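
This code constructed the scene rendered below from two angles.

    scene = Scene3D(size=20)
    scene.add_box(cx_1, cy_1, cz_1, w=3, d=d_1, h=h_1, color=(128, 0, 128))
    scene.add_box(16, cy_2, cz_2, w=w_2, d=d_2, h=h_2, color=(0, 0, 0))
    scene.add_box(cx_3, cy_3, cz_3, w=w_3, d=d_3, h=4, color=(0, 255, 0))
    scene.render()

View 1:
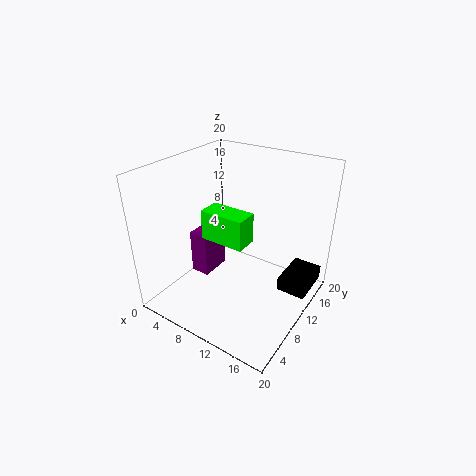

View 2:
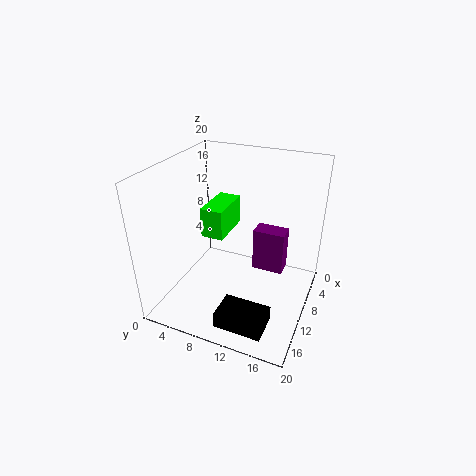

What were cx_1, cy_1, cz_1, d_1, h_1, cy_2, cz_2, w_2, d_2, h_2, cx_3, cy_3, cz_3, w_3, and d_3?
cx_1 = 1
cy_1 = 10
cz_1 = 1
d_1 = 5
h_1 = 7
cy_2 = 11
cz_2 = 3
w_2 = 4
d_2 = 6
h_2 = 2
cx_3 = 7
cy_3 = 6
cz_3 = 11
w_3 = 6
d_3 = 3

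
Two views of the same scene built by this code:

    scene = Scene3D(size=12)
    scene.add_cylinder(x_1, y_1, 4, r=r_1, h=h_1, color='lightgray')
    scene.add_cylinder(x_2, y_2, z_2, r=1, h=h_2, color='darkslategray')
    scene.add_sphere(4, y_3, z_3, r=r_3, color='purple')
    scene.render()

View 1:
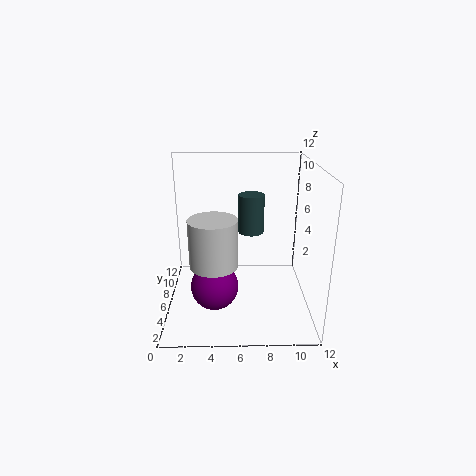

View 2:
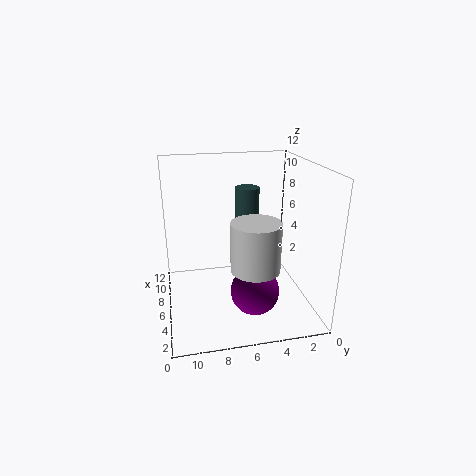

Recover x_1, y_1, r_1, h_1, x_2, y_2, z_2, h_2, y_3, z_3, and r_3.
x_1 = 4; y_1 = 5; r_1 = 2; h_1 = 4; x_2 = 7; y_2 = 5; z_2 = 7; h_2 = 3; y_3 = 5; z_3 = 2; r_3 = 2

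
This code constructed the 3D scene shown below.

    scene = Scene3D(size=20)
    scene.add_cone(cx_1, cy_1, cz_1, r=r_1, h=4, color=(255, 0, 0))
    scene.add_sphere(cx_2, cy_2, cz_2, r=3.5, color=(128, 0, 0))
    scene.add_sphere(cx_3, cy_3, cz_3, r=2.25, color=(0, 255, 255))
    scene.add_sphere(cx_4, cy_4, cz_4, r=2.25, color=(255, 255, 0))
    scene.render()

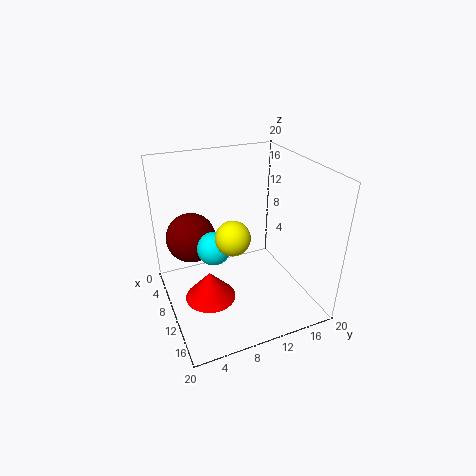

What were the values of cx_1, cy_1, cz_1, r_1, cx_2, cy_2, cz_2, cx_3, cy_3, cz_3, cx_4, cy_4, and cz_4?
cx_1 = 11.25, cy_1 = 5.25, cz_1 = 2.25, r_1 = 3.5, cx_2 = 6.5, cy_2 = 4.25, cz_2 = 9.5, cx_3 = 10.5, cy_3 = 6.25, cz_3 = 9.5, cx_4 = 13, cy_4 = 8, cz_4 = 12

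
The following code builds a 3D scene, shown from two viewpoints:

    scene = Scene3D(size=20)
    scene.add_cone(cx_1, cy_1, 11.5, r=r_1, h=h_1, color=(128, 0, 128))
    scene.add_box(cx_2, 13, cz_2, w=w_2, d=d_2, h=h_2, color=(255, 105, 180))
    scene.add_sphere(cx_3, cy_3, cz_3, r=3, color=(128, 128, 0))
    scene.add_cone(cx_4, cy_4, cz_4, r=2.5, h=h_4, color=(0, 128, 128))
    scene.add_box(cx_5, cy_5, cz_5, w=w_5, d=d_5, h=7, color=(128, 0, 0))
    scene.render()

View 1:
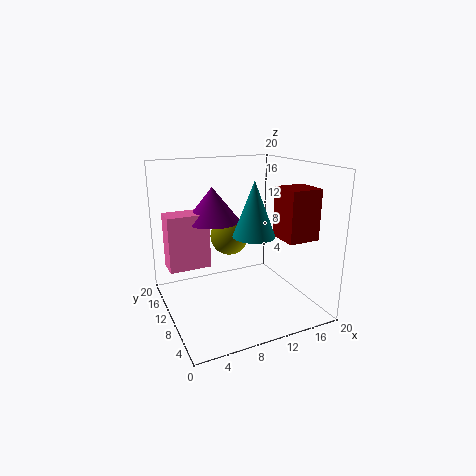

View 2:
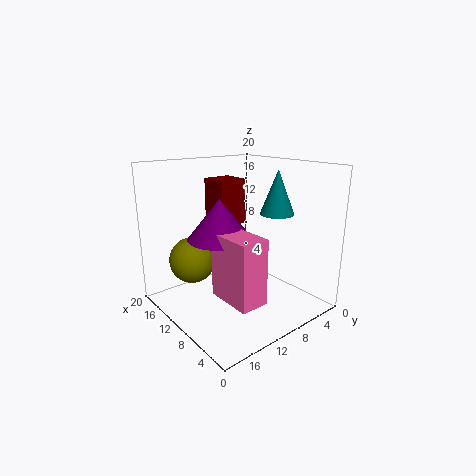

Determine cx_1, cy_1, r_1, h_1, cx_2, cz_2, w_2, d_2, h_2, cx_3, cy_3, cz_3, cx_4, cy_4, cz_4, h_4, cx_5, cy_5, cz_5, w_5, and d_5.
cx_1 = 8; cy_1 = 14.5; r_1 = 4; h_1 = 5; cx_2 = 1; cz_2 = 5; w_2 = 6; d_2 = 3.5; h_2 = 8; cx_3 = 11.5; cy_3 = 16.5; cz_3 = 8; cx_4 = 9; cy_4 = 3.5; cz_4 = 12.5; h_4 = 6.5; cx_5 = 15; cy_5 = 4.5; cz_5 = 10; w_5 = 4.5; d_5 = 4.5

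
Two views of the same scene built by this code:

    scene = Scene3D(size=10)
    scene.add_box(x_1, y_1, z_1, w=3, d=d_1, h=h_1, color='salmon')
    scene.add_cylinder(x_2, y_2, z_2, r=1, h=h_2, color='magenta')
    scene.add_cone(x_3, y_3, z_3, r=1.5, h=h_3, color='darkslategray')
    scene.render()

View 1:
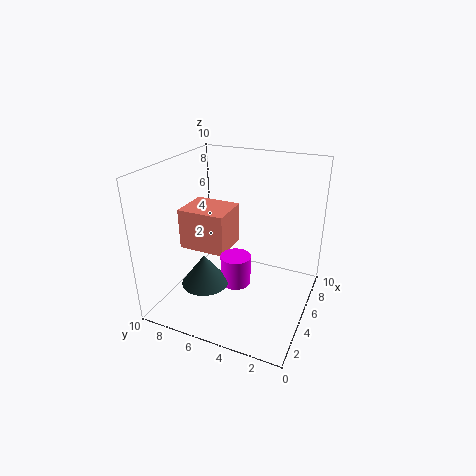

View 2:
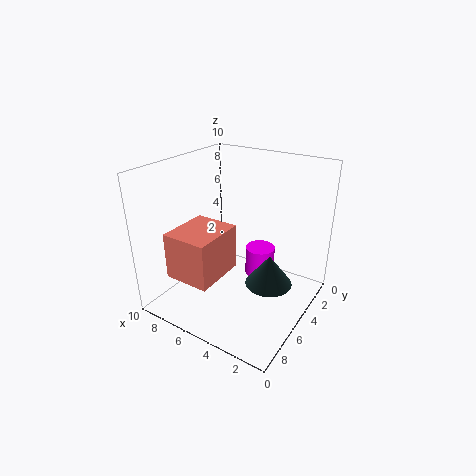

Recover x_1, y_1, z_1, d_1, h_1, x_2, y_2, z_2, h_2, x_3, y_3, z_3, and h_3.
x_1 = 4.5
y_1 = 6
z_1 = 3.5
d_1 = 3.5
h_1 = 3
x_2 = 3.5
y_2 = 4.5
z_2 = 2.5
h_2 = 2
x_3 = 2
y_3 = 6
z_3 = 3
h_3 = 2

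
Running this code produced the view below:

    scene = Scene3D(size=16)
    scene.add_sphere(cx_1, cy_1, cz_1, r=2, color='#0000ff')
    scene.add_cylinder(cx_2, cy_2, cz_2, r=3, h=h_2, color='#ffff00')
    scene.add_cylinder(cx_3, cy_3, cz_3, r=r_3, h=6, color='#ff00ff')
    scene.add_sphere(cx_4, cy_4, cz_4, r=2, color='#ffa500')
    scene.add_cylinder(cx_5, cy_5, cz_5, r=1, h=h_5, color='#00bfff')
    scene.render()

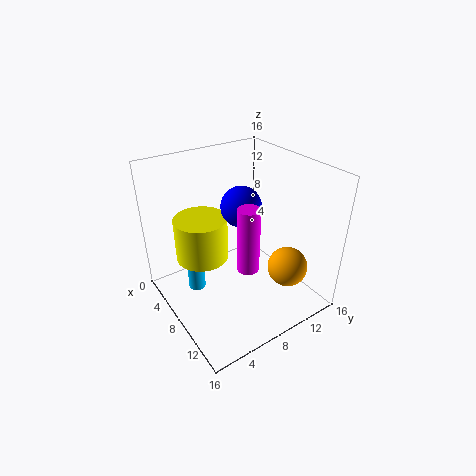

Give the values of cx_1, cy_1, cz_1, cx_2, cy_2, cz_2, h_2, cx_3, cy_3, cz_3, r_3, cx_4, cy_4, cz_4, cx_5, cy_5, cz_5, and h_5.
cx_1 = 10
cy_1 = 7
cz_1 = 13
cx_2 = 5
cy_2 = 5
cz_2 = 5
h_2 = 5
cx_3 = 14
cy_3 = 5
cz_3 = 9
r_3 = 1
cx_4 = 14
cy_4 = 10
cz_4 = 7
cx_5 = 5
cy_5 = 4
cz_5 = 1
h_5 = 6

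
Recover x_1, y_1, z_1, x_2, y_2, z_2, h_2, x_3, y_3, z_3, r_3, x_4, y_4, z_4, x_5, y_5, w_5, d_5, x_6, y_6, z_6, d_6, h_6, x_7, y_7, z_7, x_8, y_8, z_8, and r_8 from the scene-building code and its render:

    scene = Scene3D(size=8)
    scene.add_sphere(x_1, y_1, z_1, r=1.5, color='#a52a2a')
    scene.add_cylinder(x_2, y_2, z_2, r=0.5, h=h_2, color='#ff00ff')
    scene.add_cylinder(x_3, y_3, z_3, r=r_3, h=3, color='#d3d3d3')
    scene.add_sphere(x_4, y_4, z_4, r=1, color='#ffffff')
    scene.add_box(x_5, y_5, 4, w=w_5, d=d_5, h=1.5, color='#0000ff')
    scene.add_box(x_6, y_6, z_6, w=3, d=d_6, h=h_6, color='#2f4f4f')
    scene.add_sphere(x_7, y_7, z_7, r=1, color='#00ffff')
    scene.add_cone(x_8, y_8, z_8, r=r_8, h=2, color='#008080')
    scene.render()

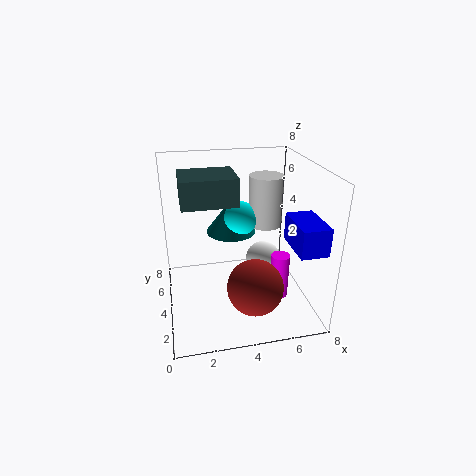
x_1 = 4.5; y_1 = 2; z_1 = 2; x_2 = 6; y_2 = 2.5; z_2 = 1; h_2 = 2.5; x_3 = 6; y_3 = 5.5; z_3 = 4; r_3 = 1; x_4 = 5.5; y_4 = 4; z_4 = 2.5; x_5 = 6.5; y_5 = 1; w_5 = 1.5; d_5 = 2.5; x_6 = 1; y_6 = 3.5; z_6 = 6; d_6 = 2.5; h_6 = 1.5; x_7 = 4.5; y_7 = 5.5; z_7 = 4.5; x_8 = 4; y_8 = 6; z_8 = 3.5; r_8 = 1.5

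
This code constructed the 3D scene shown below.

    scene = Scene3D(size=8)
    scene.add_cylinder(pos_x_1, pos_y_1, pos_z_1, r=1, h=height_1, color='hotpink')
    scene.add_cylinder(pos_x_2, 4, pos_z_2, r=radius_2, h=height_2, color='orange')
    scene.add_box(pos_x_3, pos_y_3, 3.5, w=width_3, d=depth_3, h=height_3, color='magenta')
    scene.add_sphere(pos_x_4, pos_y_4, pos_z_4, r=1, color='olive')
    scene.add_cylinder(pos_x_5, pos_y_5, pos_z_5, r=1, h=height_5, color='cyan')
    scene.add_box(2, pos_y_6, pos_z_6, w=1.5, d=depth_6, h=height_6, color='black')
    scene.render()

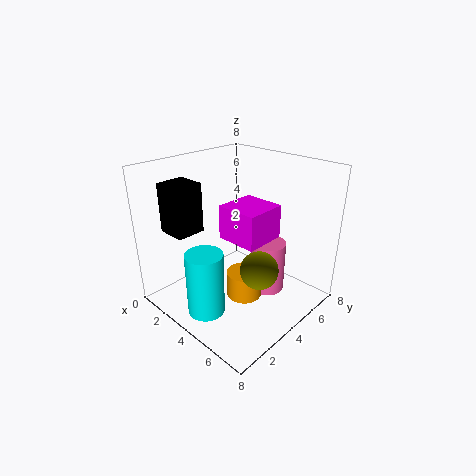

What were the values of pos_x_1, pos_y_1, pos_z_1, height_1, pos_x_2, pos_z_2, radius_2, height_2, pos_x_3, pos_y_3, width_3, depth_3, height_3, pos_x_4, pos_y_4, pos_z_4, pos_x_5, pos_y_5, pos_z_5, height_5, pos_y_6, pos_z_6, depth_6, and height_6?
pos_x_1 = 5; pos_y_1 = 5.5; pos_z_1 = 0.5; height_1 = 3; pos_x_2 = 4.5; pos_z_2 = 0.5; radius_2 = 1; height_2 = 1.5; pos_x_3 = 2.5; pos_y_3 = 4; width_3 = 2.5; depth_3 = 2.5; height_3 = 2; pos_x_4 = 6; pos_y_4 = 3.5; pos_z_4 = 3; pos_x_5 = 4; pos_y_5 = 1.5; pos_z_5 = 0.5; height_5 = 3.5; pos_y_6 = 0.5; pos_z_6 = 5; depth_6 = 1.5; height_6 = 2.5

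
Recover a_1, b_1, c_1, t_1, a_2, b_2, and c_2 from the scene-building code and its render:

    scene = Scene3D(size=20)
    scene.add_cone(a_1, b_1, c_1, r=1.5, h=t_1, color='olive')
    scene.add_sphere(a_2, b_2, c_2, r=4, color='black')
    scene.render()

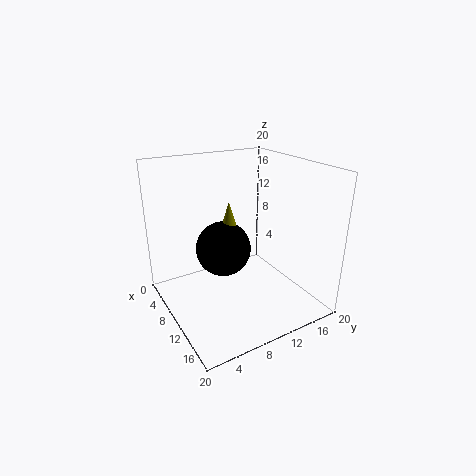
a_1 = 7.5
b_1 = 10
c_1 = 9.5
t_1 = 5
a_2 = 7.5
b_2 = 9
c_2 = 7.5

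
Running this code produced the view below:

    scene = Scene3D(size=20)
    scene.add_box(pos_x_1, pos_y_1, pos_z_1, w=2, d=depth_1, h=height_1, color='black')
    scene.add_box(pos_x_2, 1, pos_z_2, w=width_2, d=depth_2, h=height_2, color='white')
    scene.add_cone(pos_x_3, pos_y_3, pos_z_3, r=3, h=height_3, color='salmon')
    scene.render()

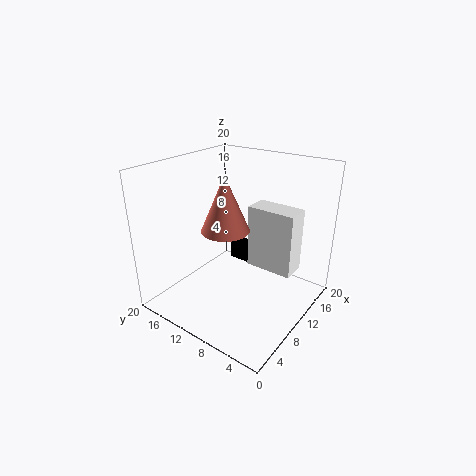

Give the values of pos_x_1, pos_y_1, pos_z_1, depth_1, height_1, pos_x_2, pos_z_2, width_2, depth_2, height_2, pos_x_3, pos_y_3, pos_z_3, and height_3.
pos_x_1 = 15
pos_y_1 = 10
pos_z_1 = 3
depth_1 = 5
height_1 = 3
pos_x_2 = 8
pos_z_2 = 8
width_2 = 3
depth_2 = 6
height_2 = 8
pos_x_3 = 6
pos_y_3 = 9
pos_z_3 = 13
height_3 = 7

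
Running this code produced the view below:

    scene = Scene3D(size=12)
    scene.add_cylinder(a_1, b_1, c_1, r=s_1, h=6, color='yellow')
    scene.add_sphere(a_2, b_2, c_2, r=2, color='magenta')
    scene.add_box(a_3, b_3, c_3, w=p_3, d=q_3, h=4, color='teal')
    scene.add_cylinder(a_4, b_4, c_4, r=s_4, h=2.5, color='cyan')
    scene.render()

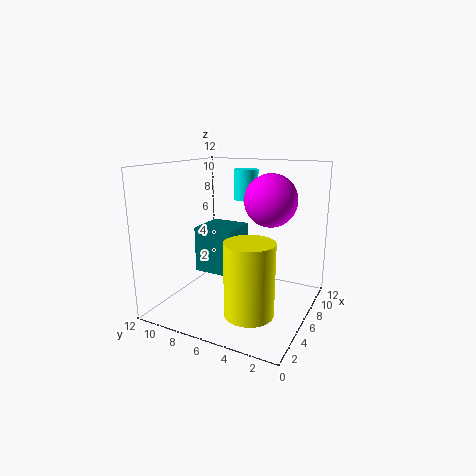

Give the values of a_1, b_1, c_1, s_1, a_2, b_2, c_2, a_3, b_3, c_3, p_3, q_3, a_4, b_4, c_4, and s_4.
a_1 = 4
b_1 = 4
c_1 = 0.5
s_1 = 2
a_2 = 5.5
b_2 = 3
c_2 = 9.5
a_3 = 5.5
b_3 = 6.5
c_3 = 2.5
p_3 = 3.5
q_3 = 3.5
a_4 = 7.5
b_4 = 6
c_4 = 9
s_4 = 1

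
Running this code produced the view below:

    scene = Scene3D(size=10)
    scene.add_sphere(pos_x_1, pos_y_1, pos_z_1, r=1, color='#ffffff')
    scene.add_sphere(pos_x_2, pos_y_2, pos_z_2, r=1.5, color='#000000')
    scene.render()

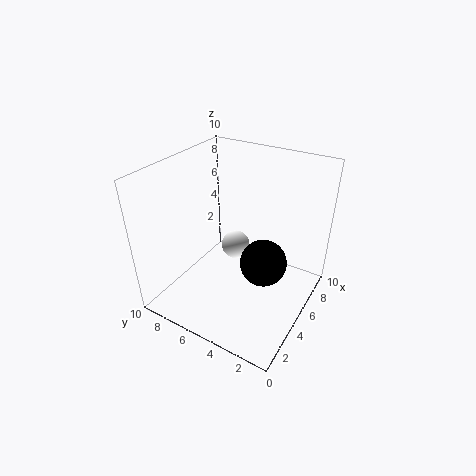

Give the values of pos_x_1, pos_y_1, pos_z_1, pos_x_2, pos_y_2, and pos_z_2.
pos_x_1 = 5.5
pos_y_1 = 5.5
pos_z_1 = 4
pos_x_2 = 4
pos_y_2 = 2.5
pos_z_2 = 4.5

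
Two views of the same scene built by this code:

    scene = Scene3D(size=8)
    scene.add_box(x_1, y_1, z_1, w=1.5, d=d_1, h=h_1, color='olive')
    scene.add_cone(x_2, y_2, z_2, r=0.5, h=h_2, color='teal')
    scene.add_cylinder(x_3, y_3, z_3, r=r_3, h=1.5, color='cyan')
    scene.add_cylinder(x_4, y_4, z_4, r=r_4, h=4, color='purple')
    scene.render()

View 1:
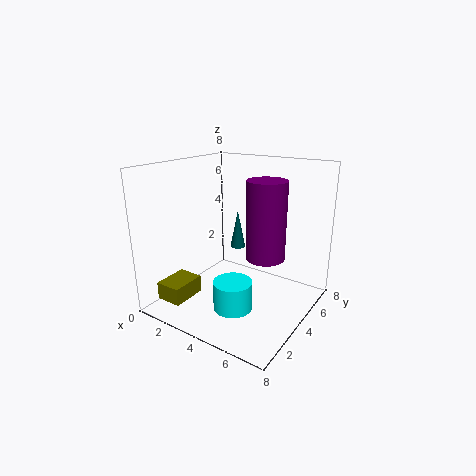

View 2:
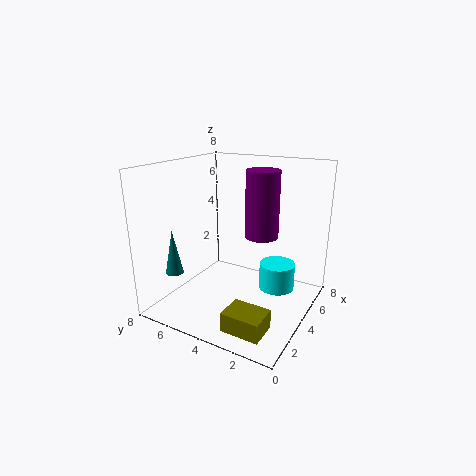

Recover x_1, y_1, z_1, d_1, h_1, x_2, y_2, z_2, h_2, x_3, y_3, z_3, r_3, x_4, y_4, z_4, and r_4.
x_1 = 0.5
y_1 = 1
z_1 = 0.5
d_1 = 2
h_1 = 1
x_2 = 2
y_2 = 7
z_2 = 2
h_2 = 2.5
x_3 = 5
y_3 = 2
z_3 = 1
r_3 = 1
x_4 = 6
y_4 = 3.5
z_4 = 3.5
r_4 = 1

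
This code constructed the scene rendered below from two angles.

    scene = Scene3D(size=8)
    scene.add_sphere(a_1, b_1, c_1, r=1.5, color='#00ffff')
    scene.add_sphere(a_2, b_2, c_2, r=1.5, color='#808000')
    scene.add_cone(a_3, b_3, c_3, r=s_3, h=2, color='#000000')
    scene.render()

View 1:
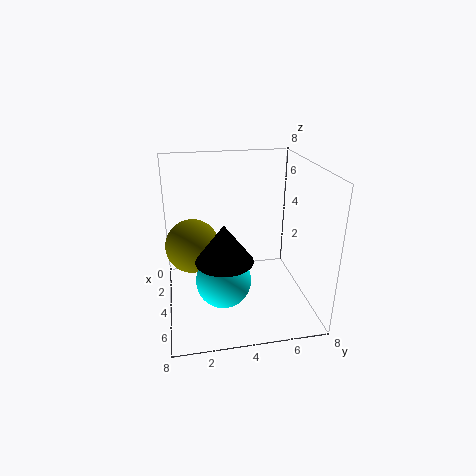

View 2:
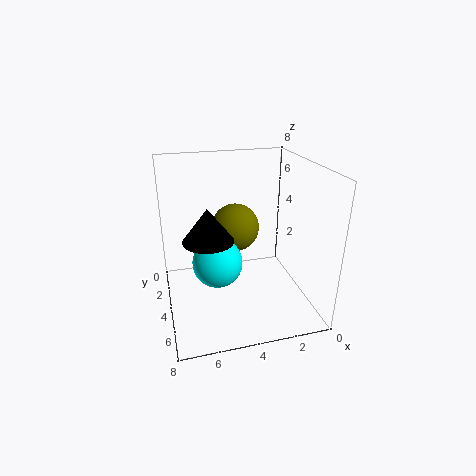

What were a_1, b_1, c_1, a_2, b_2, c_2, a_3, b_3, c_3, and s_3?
a_1 = 5, b_1 = 3, c_1 = 2, a_2 = 3.5, b_2 = 1.5, c_2 = 3.5, a_3 = 5.5, b_3 = 3, c_3 = 3.5, s_3 = 1.5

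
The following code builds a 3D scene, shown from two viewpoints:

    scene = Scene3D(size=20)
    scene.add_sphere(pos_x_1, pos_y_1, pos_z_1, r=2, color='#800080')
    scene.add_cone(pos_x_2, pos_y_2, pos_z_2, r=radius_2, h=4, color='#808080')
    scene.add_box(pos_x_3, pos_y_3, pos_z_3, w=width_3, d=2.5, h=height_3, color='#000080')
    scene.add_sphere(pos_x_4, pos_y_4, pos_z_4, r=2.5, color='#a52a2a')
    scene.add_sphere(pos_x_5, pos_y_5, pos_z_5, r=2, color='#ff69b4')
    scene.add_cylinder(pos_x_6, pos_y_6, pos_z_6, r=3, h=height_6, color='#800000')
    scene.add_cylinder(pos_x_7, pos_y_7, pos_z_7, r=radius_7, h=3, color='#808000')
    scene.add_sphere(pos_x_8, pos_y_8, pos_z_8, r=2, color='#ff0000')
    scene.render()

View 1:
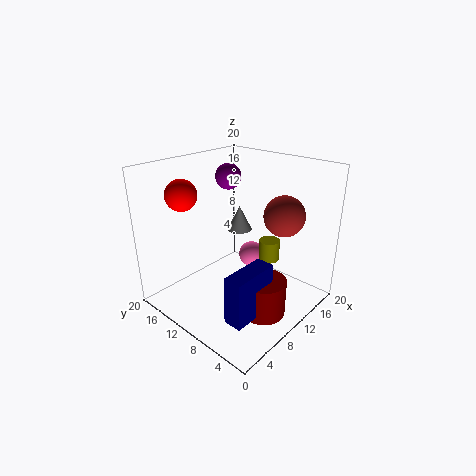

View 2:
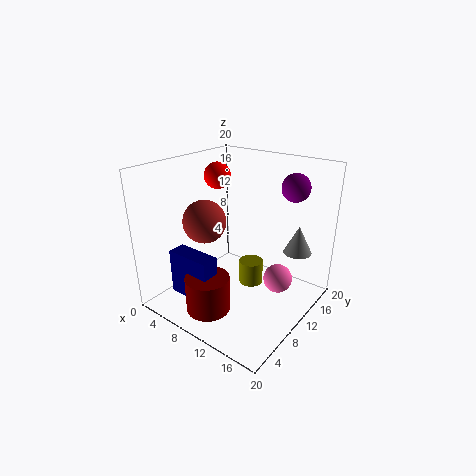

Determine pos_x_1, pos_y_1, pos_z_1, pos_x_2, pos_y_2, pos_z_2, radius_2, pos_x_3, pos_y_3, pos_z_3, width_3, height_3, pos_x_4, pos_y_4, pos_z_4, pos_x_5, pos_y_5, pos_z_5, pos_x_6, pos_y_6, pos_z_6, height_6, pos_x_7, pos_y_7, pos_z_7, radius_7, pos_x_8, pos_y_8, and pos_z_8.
pos_x_1 = 15, pos_y_1 = 16.5, pos_z_1 = 16.5, pos_x_2 = 16.5, pos_y_2 = 15.5, pos_z_2 = 7.5, radius_2 = 2, pos_x_3 = 3, pos_y_3 = 3.5, pos_z_3 = 2, width_3 = 6.5, height_3 = 6.5, pos_x_4 = 10.5, pos_y_4 = 3, pos_z_4 = 15, pos_x_5 = 15.5, pos_y_5 = 12, pos_z_5 = 4.5, pos_x_6 = 9, pos_y_6 = 4.5, pos_z_6 = 1, height_6 = 5, pos_x_7 = 14, pos_y_7 = 7.5, pos_z_7 = 6, radius_7 = 1.5, pos_x_8 = 3.5, pos_y_8 = 13.5, pos_z_8 = 17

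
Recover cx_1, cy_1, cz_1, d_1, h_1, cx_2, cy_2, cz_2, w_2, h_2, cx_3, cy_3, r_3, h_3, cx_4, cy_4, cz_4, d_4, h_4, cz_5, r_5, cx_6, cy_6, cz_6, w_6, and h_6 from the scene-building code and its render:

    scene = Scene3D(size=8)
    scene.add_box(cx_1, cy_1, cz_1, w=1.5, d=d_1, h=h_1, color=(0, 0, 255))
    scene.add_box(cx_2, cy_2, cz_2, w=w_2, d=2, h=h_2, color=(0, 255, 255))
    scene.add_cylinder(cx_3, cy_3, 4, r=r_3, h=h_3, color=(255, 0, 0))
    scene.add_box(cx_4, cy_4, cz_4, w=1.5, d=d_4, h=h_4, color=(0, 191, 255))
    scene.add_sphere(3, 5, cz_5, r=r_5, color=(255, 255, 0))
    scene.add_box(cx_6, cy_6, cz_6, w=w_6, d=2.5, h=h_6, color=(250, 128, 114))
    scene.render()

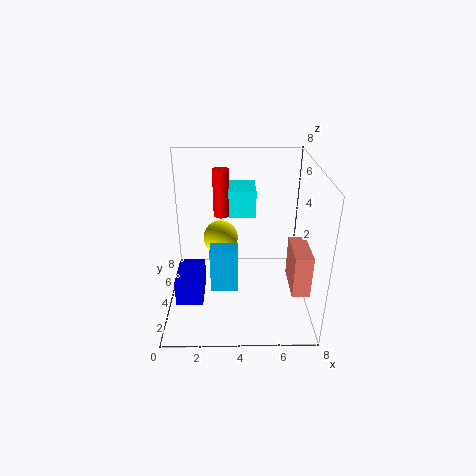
cx_1 = 0.5, cy_1 = 2.5, cz_1 = 0.5, d_1 = 2.5, h_1 = 1.5, cx_2 = 3.5, cy_2 = 4.5, cz_2 = 5, w_2 = 1.5, h_2 = 1.5, cx_3 = 3, cy_3 = 7, r_3 = 0.5, h_3 = 3, cx_4 = 2.5, cy_4 = 2.5, cz_4 = 1.5, d_4 = 1, h_4 = 2.5, cz_5 = 3.5, r_5 = 1, cx_6 = 7, cy_6 = 2.5, cz_6 = 1, w_6 = 1, h_6 = 2.5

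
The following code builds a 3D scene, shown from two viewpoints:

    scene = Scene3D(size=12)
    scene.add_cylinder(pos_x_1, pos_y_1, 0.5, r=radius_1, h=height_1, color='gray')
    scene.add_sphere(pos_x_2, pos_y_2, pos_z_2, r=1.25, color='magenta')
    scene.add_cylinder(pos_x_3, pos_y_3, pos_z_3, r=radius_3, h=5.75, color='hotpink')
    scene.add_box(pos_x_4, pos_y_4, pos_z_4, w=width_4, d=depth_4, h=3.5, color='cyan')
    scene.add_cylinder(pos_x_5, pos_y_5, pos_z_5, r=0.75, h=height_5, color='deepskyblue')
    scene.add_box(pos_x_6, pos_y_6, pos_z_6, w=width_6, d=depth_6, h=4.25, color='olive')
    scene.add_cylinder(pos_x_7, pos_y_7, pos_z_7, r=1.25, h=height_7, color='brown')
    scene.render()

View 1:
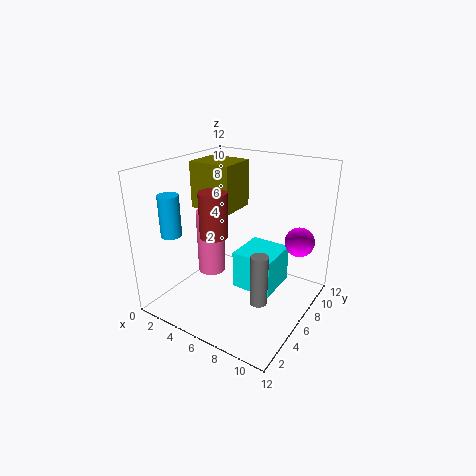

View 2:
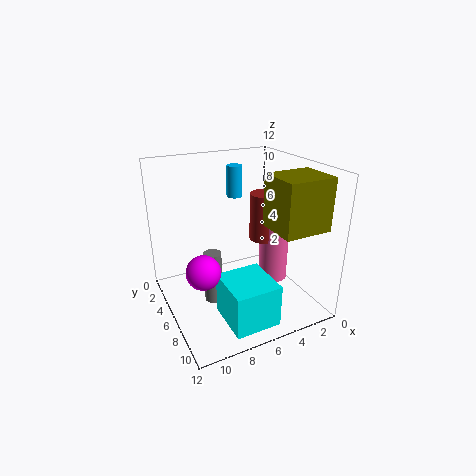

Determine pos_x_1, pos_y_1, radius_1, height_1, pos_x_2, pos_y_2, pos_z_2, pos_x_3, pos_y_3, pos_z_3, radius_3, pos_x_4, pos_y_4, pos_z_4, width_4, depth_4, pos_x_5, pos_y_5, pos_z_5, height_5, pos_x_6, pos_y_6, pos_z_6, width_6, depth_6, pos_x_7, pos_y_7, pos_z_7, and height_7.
pos_x_1 = 8.25
pos_y_1 = 5.75
radius_1 = 0.75
height_1 = 4.5
pos_x_2 = 10.25
pos_y_2 = 9
pos_z_2 = 5.5
pos_x_3 = 2.75
pos_y_3 = 6.5
pos_z_3 = 1.75
radius_3 = 1.25
pos_x_4 = 4.75
pos_y_4 = 7
pos_z_4 = 0.25
width_4 = 3.75
depth_4 = 4
pos_x_5 = 3.75
pos_y_5 = 0.75
pos_z_5 = 7.75
height_5 = 3
pos_x_6 = 0.25
pos_y_6 = 7
pos_z_6 = 7.25
width_6 = 4
depth_6 = 3.5
pos_x_7 = 3.5
pos_y_7 = 6
pos_z_7 = 5.5
height_7 = 4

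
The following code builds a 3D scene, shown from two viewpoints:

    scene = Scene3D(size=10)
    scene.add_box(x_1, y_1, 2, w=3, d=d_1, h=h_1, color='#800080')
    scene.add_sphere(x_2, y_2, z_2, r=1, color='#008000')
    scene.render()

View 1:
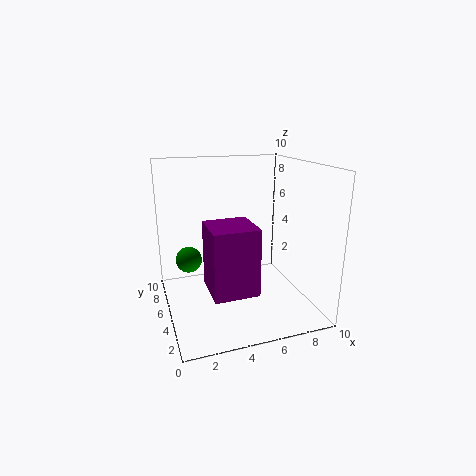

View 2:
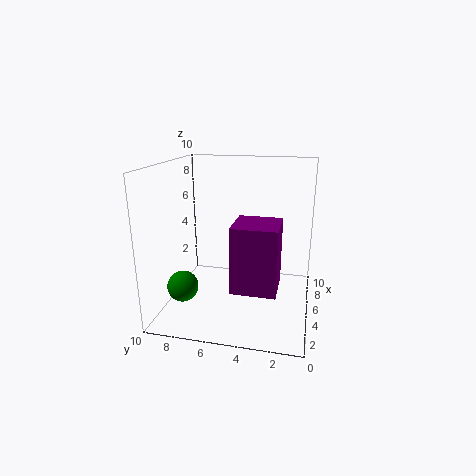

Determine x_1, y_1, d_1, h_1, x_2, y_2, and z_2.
x_1 = 2.5; y_1 = 2; d_1 = 3; h_1 = 4.5; x_2 = 2; y_2 = 8; z_2 = 2.5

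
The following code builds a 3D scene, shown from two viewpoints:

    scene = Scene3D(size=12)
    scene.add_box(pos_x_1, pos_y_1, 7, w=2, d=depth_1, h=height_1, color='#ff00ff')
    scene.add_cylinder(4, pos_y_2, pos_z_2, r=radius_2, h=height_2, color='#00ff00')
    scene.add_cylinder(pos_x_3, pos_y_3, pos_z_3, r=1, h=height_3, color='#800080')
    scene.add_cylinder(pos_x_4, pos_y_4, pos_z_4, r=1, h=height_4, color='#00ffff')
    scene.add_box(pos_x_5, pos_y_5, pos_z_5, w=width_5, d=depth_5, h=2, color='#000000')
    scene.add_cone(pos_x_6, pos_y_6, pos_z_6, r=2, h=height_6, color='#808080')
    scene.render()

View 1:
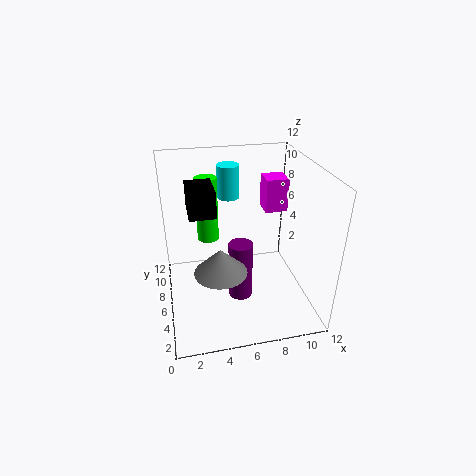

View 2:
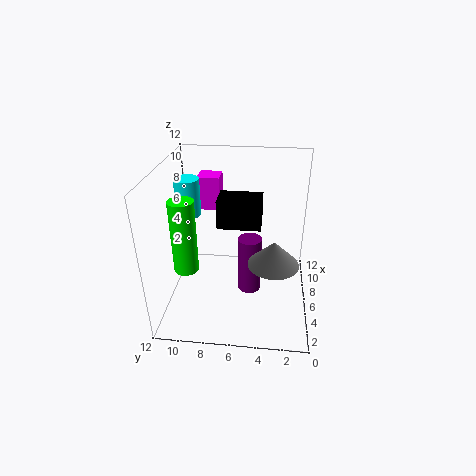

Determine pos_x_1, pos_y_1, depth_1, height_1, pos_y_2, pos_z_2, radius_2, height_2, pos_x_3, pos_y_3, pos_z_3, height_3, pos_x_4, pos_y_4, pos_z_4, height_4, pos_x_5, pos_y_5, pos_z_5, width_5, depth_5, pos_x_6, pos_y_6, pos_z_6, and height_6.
pos_x_1 = 9
pos_y_1 = 8
depth_1 = 2
height_1 = 3
pos_y_2 = 10
pos_z_2 = 4
radius_2 = 1
height_2 = 6
pos_x_3 = 6
pos_y_3 = 5
pos_z_3 = 1
height_3 = 5
pos_x_4 = 6
pos_y_4 = 10
pos_z_4 = 8
height_4 = 3
pos_x_5 = 2
pos_y_5 = 4
pos_z_5 = 9
width_5 = 2
depth_5 = 3
pos_x_6 = 4
pos_y_6 = 3
pos_z_6 = 5
height_6 = 2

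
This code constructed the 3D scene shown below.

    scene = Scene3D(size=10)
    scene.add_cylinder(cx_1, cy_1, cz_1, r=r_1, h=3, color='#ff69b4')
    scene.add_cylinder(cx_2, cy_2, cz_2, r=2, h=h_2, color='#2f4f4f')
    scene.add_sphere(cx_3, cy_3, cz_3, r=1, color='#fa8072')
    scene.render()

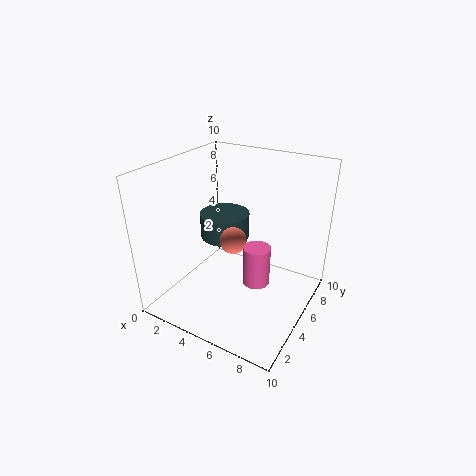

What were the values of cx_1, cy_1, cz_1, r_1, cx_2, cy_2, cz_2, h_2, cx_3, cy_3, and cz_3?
cx_1 = 6, cy_1 = 6, cz_1 = 1, r_1 = 1, cx_2 = 2, cy_2 = 8, cz_2 = 3, h_2 = 2, cx_3 = 4, cy_3 = 6, cz_3 = 4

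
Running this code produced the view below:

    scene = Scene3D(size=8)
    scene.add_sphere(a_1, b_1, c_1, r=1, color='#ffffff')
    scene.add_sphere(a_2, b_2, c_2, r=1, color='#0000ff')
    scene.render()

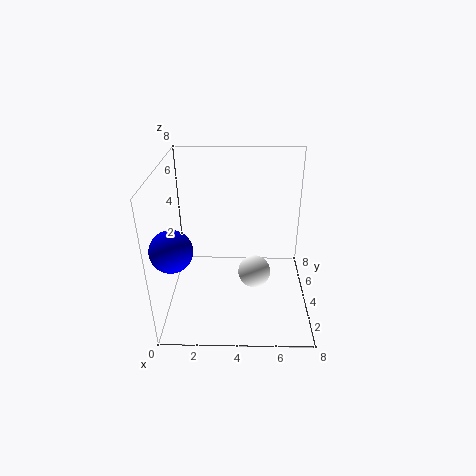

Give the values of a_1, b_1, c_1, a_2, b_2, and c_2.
a_1 = 5, b_1 = 5, c_1 = 1, a_2 = 1, b_2 = 1, c_2 = 5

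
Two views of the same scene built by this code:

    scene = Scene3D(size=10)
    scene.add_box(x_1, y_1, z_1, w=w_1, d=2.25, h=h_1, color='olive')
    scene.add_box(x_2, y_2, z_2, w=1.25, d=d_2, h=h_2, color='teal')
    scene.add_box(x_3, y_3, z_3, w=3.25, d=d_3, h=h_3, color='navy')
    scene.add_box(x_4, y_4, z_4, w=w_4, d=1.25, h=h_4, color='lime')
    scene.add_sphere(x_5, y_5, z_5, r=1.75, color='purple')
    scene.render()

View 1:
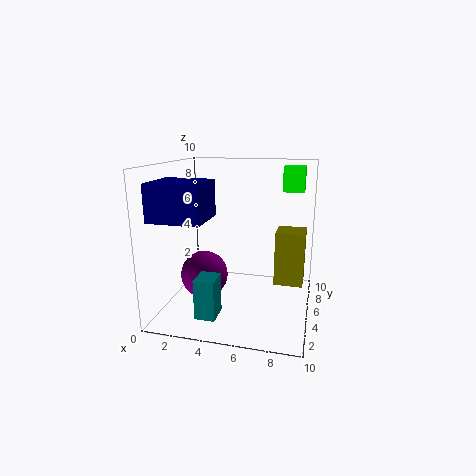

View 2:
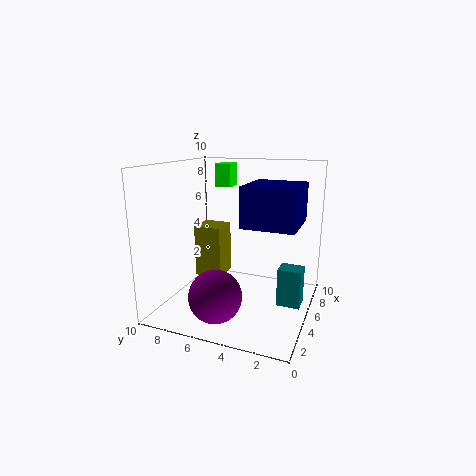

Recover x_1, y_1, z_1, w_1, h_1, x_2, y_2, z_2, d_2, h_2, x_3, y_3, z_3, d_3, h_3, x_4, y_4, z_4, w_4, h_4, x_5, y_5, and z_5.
x_1 = 7.25
y_1 = 7.5
z_1 = 0.5
w_1 = 2.25
h_1 = 4.25
x_2 = 3.5
y_2 = 0.25
z_2 = 1.25
d_2 = 1.5
h_2 = 2.5
x_3 = 0.75
y_3 = 0.25
z_3 = 7
d_3 = 3
h_3 = 2.25
x_4 = 7.75
y_4 = 6.75
z_4 = 8
w_4 = 1.5
h_4 = 1.75
x_5 = 2.25
y_5 = 5.5
z_5 = 1.75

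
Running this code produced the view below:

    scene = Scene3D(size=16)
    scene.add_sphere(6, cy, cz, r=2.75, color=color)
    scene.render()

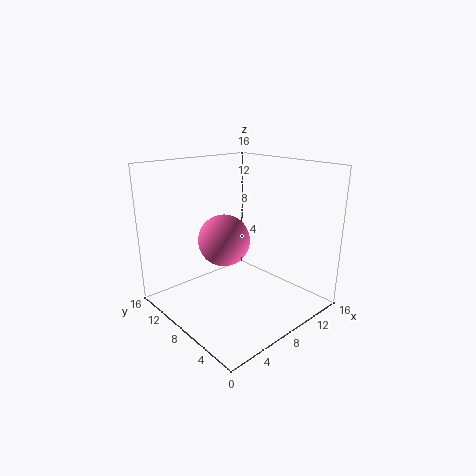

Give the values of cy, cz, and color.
cy = 8; cz = 8.25; color = 'hotpink'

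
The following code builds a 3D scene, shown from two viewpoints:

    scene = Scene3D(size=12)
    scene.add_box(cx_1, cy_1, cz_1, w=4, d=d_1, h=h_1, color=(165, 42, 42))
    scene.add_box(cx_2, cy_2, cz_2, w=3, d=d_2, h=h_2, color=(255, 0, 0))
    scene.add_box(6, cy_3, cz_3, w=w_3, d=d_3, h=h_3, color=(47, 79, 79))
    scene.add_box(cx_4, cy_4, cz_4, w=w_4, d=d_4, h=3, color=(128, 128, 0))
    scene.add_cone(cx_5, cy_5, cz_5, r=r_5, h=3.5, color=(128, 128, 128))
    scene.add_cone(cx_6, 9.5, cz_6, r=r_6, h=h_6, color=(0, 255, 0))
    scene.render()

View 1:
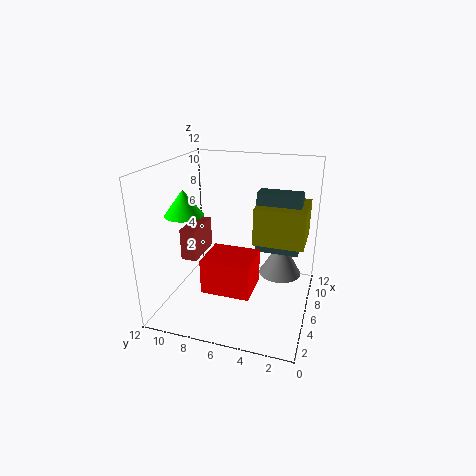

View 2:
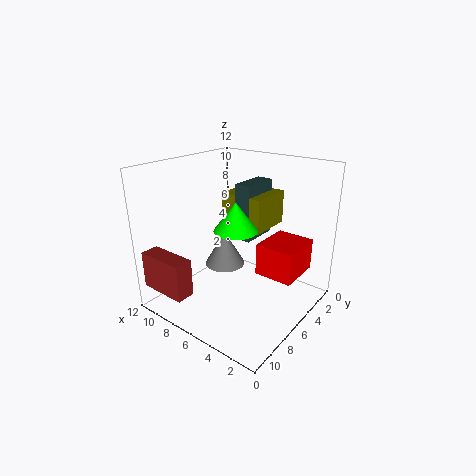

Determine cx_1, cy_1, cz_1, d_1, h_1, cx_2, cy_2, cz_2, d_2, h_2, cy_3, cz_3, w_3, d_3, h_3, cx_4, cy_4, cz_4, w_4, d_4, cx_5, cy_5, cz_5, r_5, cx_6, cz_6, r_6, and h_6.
cx_1 = 7; cy_1 = 10.5; cz_1 = 2.5; d_1 = 1.5; h_1 = 3; cx_2 = 0.5; cy_2 = 3.5; cz_2 = 4; d_2 = 3.5; h_2 = 2.5; cy_3 = 1; cz_3 = 5; w_3 = 1.5; d_3 = 3.5; h_3 = 5; cx_4 = 5; cy_4 = 0.5; cz_4 = 6; w_4 = 4; d_4 = 4; cx_5 = 10; cy_5 = 3; cz_5 = 1; r_5 = 2; cx_6 = 3.5; cz_6 = 8.5; r_6 = 1.5; h_6 = 2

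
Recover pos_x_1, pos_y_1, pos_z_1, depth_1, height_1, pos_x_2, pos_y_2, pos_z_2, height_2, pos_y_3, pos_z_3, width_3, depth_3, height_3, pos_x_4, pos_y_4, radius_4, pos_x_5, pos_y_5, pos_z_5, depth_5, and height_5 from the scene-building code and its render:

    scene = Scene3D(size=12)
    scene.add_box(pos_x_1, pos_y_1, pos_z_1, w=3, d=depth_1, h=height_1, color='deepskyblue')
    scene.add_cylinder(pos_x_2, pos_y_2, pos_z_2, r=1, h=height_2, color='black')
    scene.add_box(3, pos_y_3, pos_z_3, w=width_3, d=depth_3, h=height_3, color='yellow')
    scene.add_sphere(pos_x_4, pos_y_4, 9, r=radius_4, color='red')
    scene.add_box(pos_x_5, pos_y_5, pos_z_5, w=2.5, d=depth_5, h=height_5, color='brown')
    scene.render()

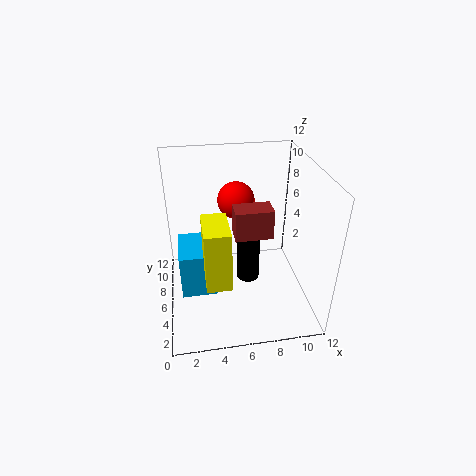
pos_x_1 = 1; pos_y_1 = 5; pos_z_1 = 1; depth_1 = 4; height_1 = 4; pos_x_2 = 7; pos_y_2 = 6.5; pos_z_2 = 1.5; height_2 = 5.5; pos_y_3 = 2.5; pos_z_3 = 3.5; width_3 = 2; depth_3 = 3.5; height_3 = 5; pos_x_4 = 6; pos_y_4 = 7; radius_4 = 1.5; pos_x_5 = 5; pos_y_5 = 1; pos_z_5 = 9; depth_5 = 1.5; height_5 = 2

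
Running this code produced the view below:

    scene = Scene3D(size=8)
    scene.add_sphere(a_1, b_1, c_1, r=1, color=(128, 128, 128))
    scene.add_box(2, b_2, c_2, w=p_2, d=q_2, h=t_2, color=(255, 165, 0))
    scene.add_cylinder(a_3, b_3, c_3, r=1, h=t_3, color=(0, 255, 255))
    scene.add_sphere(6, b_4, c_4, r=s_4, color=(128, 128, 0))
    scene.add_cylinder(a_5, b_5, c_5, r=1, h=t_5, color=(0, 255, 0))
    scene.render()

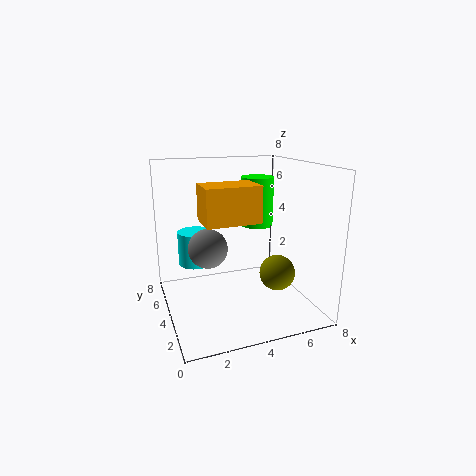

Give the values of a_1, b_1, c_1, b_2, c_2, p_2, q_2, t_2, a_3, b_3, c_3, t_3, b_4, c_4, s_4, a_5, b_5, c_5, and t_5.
a_1 = 2
b_1 = 3
c_1 = 4
b_2 = 3
c_2 = 5
p_2 = 3
q_2 = 2
t_2 = 2
a_3 = 2
b_3 = 6
c_3 = 2
t_3 = 2
b_4 = 3
c_4 = 2
s_4 = 1
a_5 = 6
b_5 = 6
c_5 = 4
t_5 = 3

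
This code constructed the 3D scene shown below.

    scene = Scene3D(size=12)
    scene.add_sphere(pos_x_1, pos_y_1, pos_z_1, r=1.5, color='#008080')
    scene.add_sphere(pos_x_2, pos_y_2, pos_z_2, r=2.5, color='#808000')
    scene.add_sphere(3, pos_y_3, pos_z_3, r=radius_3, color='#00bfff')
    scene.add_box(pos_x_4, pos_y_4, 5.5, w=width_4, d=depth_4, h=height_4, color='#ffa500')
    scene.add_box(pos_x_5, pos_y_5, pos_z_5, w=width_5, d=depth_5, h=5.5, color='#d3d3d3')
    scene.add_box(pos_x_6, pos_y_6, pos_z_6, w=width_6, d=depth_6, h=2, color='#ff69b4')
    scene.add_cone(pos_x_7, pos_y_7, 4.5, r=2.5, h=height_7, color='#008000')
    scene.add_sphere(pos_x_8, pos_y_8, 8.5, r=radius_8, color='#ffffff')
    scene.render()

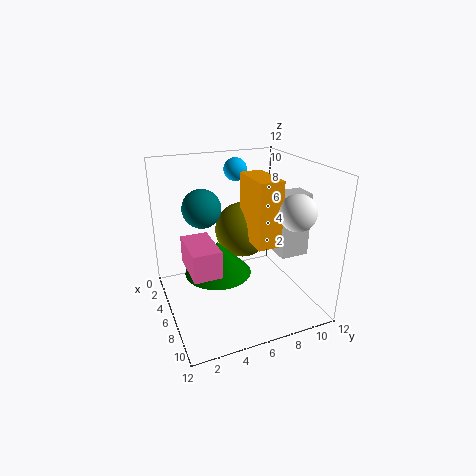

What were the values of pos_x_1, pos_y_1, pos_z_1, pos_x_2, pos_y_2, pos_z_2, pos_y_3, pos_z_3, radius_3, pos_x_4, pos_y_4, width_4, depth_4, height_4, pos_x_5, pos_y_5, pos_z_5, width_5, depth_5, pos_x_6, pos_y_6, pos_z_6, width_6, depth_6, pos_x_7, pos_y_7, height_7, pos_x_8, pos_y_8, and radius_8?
pos_x_1 = 6; pos_y_1 = 3; pos_z_1 = 9; pos_x_2 = 3.5; pos_y_2 = 7.5; pos_z_2 = 5.5; pos_y_3 = 7; pos_z_3 = 11; radius_3 = 1; pos_x_4 = 4; pos_y_4 = 7; width_4 = 4; depth_4 = 2; height_4 = 5.5; pos_x_5 = 5.5; pos_y_5 = 9.5; pos_z_5 = 4; width_5 = 2; depth_5 = 2.5; pos_x_6 = 7; pos_y_6 = 1; pos_z_6 = 5.5; width_6 = 3.5; depth_6 = 2; pos_x_7 = 8; pos_y_7 = 3.5; height_7 = 2.5; pos_x_8 = 8.5; pos_y_8 = 10; radius_8 = 1.5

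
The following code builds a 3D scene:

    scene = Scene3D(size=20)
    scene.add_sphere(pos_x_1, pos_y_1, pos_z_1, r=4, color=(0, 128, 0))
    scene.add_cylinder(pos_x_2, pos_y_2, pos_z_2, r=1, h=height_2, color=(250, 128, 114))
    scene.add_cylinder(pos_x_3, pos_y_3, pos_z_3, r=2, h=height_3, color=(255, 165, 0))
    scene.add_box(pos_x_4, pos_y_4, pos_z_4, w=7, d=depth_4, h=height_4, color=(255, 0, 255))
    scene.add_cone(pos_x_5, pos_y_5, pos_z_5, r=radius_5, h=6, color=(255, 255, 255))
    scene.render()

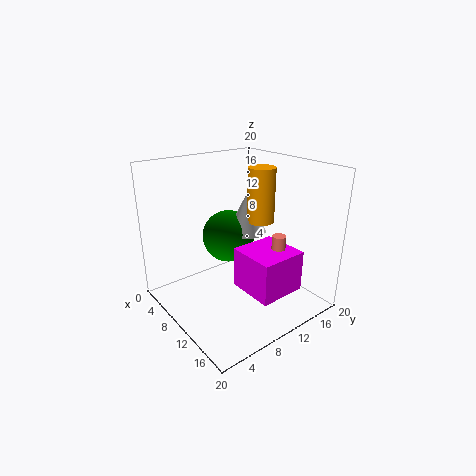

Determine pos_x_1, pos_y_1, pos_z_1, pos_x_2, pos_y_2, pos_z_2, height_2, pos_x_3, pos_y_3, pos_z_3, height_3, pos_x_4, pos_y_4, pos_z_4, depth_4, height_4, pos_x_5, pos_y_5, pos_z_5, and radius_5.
pos_x_1 = 5; pos_y_1 = 12; pos_z_1 = 8; pos_x_2 = 13; pos_y_2 = 15; pos_z_2 = 4; height_2 = 6; pos_x_3 = 9; pos_y_3 = 15; pos_z_3 = 11; height_3 = 8; pos_x_4 = 9; pos_y_4 = 10; pos_z_4 = 2; depth_4 = 7; height_4 = 6; pos_x_5 = 7; pos_y_5 = 14; pos_z_5 = 9; radius_5 = 3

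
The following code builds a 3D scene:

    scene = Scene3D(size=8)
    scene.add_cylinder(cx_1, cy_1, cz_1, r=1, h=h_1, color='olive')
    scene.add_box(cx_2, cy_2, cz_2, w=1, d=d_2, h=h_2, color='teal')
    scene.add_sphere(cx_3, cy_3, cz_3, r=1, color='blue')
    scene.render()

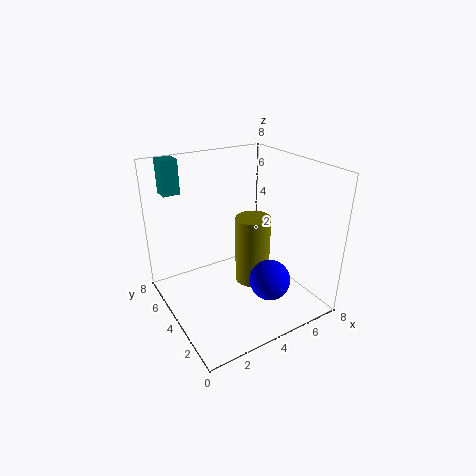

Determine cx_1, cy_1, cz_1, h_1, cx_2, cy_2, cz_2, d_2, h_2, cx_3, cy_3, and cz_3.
cx_1 = 5; cy_1 = 4; cz_1 = 1; h_1 = 4; cx_2 = 1; cy_2 = 7; cz_2 = 6; d_2 = 1; h_2 = 2; cx_3 = 4; cy_3 = 1; cz_3 = 3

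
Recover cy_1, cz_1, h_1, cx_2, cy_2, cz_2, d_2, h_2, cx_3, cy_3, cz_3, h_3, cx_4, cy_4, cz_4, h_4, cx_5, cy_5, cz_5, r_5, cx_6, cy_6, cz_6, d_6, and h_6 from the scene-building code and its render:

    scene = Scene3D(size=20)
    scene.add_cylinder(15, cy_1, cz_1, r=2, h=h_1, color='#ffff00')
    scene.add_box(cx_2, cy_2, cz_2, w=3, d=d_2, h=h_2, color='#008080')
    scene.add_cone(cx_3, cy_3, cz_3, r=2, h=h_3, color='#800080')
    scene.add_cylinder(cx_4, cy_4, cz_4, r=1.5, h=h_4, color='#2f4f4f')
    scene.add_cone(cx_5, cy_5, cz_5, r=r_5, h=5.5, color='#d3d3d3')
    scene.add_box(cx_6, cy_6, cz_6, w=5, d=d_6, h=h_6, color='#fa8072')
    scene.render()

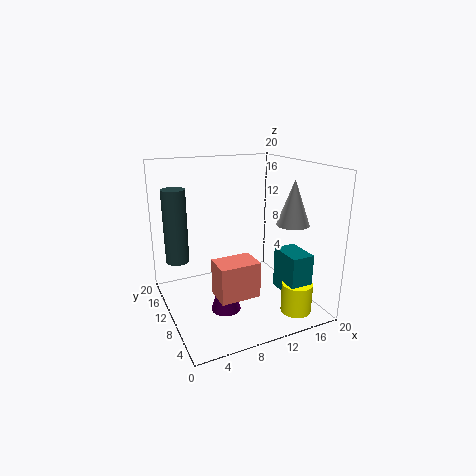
cy_1 = 2.5, cz_1 = 1.5, h_1 = 4, cx_2 = 13.5, cy_2 = 1.5, cz_2 = 4, d_2 = 4.5, h_2 = 5.5, cx_3 = 7, cy_3 = 7.5, cz_3 = 1, h_3 = 6.5, cx_4 = 1.5, cy_4 = 10.5, cz_4 = 8, h_4 = 9.5, cx_5 = 14, cy_5 = 3, cz_5 = 13.5, r_5 = 2, cx_6 = 4.5, cy_6 = 2.5, cz_6 = 5, d_6 = 3.5, h_6 = 4.5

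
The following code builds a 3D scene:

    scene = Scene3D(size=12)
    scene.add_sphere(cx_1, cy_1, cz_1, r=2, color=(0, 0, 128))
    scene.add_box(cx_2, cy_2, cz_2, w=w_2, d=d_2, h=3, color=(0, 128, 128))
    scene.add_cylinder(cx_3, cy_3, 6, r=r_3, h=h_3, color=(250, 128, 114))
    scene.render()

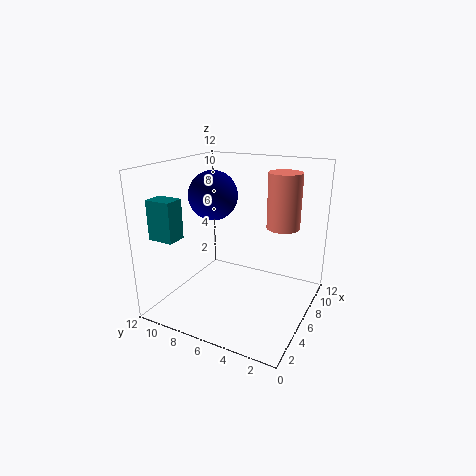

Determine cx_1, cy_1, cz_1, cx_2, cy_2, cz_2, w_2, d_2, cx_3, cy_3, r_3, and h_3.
cx_1 = 5.5
cy_1 = 8
cz_1 = 9.5
cx_2 = 0.5
cy_2 = 8.5
cz_2 = 7
w_2 = 1.5
d_2 = 2
cx_3 = 10
cy_3 = 3.5
r_3 = 1.5
h_3 = 5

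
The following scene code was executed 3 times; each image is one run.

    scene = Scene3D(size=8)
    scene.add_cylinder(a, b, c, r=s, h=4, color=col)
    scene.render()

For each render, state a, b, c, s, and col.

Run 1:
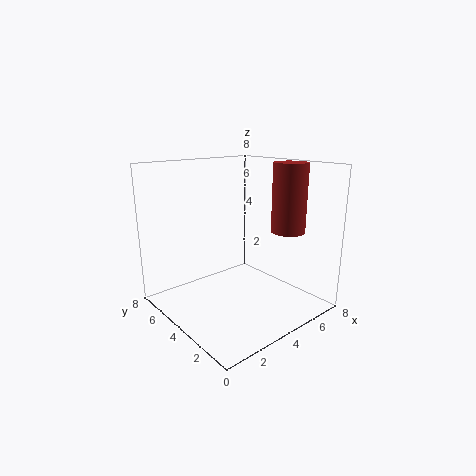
a = 7, b = 3, c = 4, s = 1, col = 'brown'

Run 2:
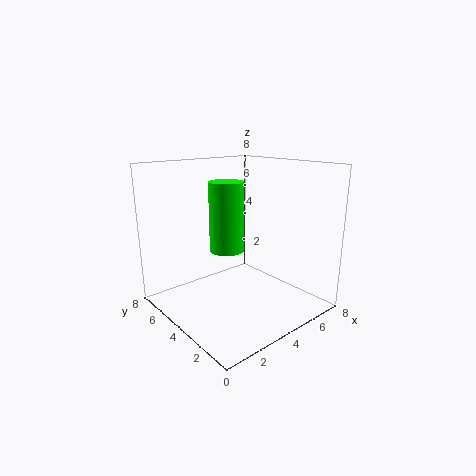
a = 4, b = 5, c = 3, s = 1, col = 'lime'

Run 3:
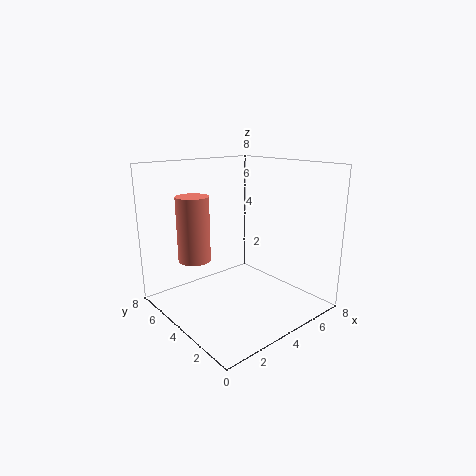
a = 3, b = 7, c = 2, s = 1, col = 'salmon'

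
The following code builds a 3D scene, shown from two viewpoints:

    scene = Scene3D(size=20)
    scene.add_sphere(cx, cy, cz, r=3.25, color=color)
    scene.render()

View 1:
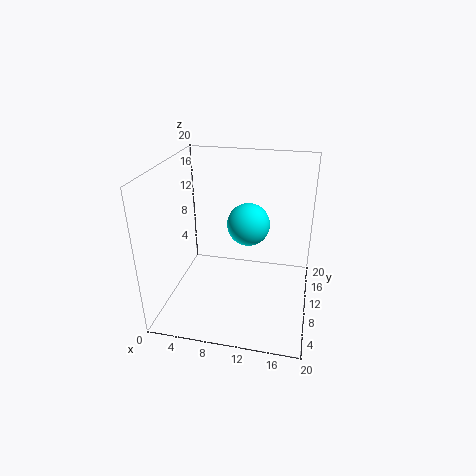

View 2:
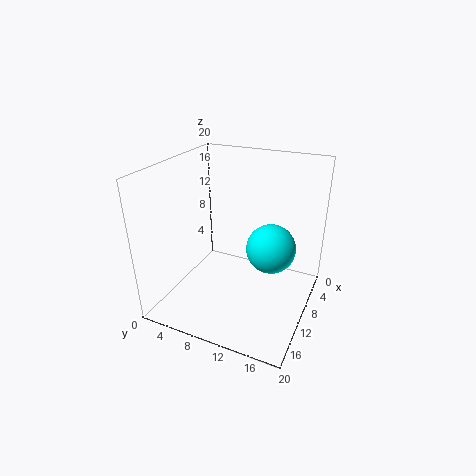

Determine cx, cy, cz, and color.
cx = 10.5
cy = 15
cz = 9.75
color = 'cyan'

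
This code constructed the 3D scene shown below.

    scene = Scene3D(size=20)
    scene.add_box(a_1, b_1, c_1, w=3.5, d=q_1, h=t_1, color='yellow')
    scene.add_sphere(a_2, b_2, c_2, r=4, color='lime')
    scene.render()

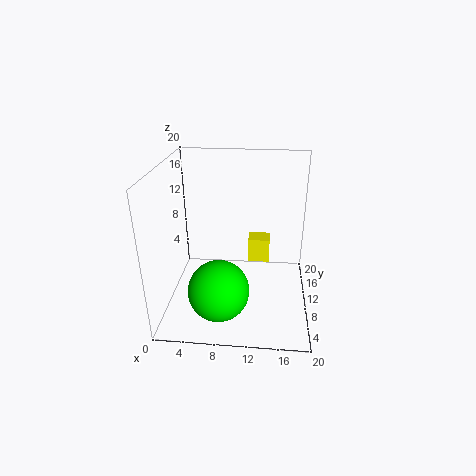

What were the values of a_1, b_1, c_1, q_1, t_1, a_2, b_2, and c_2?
a_1 = 11; b_1 = 17; c_1 = 2; q_1 = 3; t_1 = 4; a_2 = 8; b_2 = 4.5; c_2 = 5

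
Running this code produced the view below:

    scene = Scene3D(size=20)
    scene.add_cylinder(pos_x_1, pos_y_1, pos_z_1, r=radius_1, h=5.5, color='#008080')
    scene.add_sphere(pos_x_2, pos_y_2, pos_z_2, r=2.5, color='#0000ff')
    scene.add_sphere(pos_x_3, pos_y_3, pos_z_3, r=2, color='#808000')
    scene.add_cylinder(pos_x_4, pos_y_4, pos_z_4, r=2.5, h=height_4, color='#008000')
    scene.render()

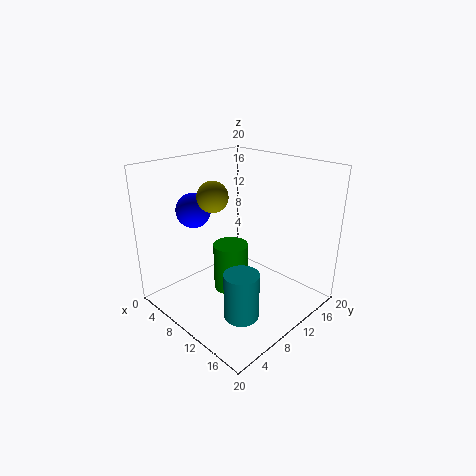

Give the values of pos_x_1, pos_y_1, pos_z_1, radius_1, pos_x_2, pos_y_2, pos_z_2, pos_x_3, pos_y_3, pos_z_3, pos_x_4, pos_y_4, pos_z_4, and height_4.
pos_x_1 = 17.5
pos_y_1 = 3
pos_z_1 = 5
radius_1 = 2
pos_x_2 = 3.5
pos_y_2 = 7.5
pos_z_2 = 13
pos_x_3 = 9
pos_y_3 = 6.5
pos_z_3 = 16.5
pos_x_4 = 8.5
pos_y_4 = 10
pos_z_4 = 1.5
height_4 = 7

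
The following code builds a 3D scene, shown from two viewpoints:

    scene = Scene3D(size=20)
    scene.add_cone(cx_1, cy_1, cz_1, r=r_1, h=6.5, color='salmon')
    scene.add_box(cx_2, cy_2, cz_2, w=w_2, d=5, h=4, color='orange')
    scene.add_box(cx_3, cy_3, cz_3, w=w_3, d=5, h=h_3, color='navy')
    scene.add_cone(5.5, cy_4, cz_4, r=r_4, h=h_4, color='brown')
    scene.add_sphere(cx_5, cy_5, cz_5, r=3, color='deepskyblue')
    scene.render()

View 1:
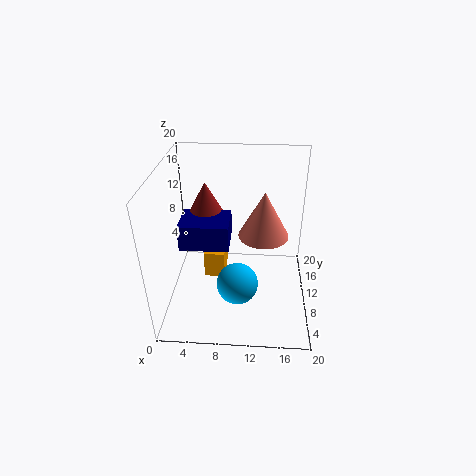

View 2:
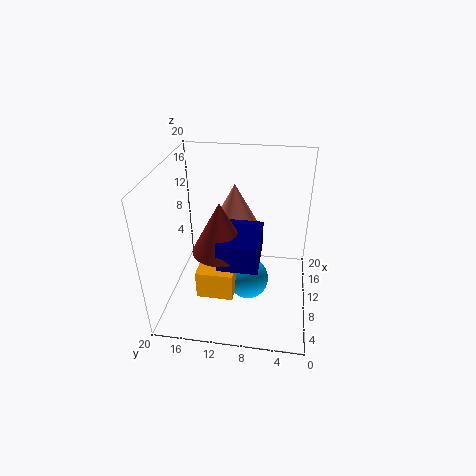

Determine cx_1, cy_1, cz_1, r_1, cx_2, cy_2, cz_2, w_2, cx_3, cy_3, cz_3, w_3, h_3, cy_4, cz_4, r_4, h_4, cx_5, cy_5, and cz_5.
cx_1 = 13.5
cy_1 = 11
cz_1 = 10
r_1 = 3.5
cx_2 = 5
cy_2 = 10
cz_2 = 3
w_2 = 3
cx_3 = 2.5
cy_3 = 6.5
cz_3 = 10
w_3 = 6.5
h_3 = 3.5
cy_4 = 11.5
cz_4 = 11
r_4 = 3.5
h_4 = 6.5
cx_5 = 10
cy_5 = 8.5
cz_5 = 3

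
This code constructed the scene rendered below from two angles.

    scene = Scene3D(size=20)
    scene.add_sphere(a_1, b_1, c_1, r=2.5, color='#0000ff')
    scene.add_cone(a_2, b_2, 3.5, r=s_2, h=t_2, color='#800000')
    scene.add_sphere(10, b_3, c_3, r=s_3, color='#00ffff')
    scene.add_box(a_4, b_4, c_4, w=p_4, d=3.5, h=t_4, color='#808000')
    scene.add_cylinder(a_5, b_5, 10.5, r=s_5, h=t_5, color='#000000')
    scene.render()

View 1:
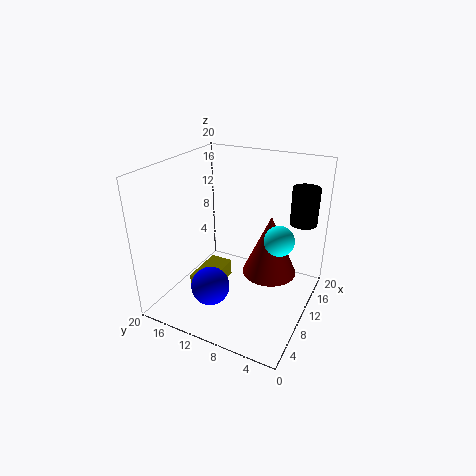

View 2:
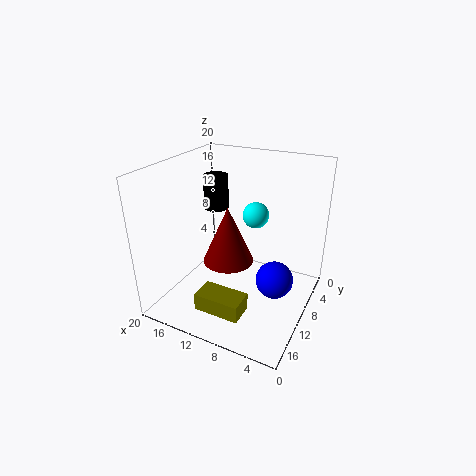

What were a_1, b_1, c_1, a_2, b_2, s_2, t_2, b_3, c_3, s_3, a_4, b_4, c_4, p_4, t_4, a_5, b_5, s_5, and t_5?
a_1 = 4; b_1 = 11; c_1 = 5.5; a_2 = 13.5; b_2 = 6.5; s_2 = 4; t_2 = 9; b_3 = 4; c_3 = 11; s_3 = 2; a_4 = 7; b_4 = 13; c_4 = 1; p_4 = 6.5; t_4 = 2.5; a_5 = 17.5; b_5 = 3; s_5 = 2; t_5 = 5.5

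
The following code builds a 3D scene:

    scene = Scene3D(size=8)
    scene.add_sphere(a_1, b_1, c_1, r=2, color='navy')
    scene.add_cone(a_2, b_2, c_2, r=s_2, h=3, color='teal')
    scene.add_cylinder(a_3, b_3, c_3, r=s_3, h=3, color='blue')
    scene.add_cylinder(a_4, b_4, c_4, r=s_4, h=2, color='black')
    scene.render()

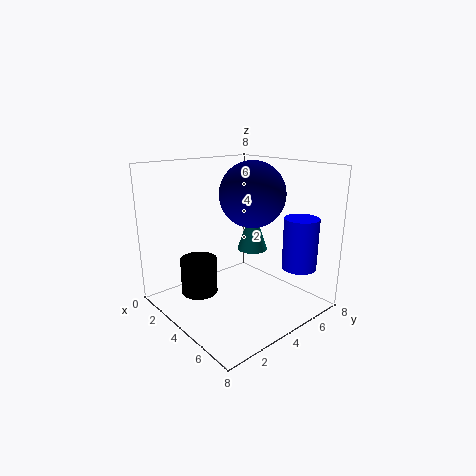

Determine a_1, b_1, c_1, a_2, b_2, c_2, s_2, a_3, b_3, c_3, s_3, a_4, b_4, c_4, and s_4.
a_1 = 3, b_1 = 6, c_1 = 6, a_2 = 2, b_2 = 7, c_2 = 2, s_2 = 1, a_3 = 6, b_3 = 7, c_3 = 2, s_3 = 1, a_4 = 3, b_4 = 2, c_4 = 1, s_4 = 1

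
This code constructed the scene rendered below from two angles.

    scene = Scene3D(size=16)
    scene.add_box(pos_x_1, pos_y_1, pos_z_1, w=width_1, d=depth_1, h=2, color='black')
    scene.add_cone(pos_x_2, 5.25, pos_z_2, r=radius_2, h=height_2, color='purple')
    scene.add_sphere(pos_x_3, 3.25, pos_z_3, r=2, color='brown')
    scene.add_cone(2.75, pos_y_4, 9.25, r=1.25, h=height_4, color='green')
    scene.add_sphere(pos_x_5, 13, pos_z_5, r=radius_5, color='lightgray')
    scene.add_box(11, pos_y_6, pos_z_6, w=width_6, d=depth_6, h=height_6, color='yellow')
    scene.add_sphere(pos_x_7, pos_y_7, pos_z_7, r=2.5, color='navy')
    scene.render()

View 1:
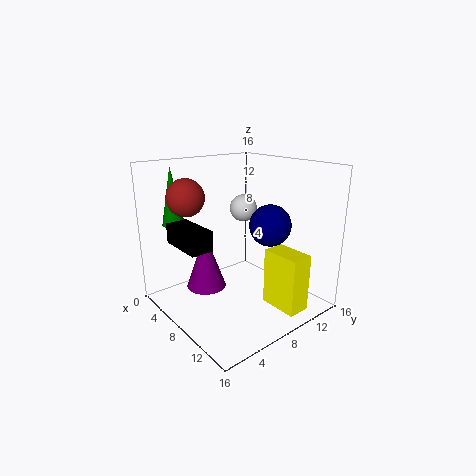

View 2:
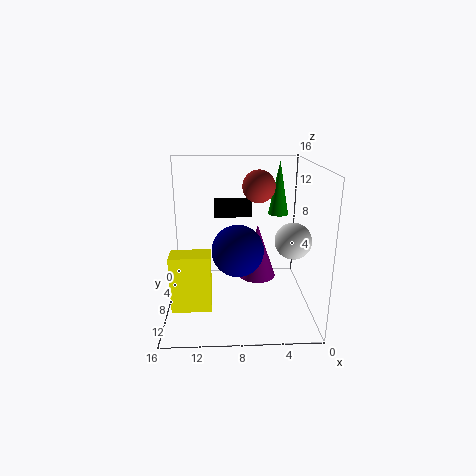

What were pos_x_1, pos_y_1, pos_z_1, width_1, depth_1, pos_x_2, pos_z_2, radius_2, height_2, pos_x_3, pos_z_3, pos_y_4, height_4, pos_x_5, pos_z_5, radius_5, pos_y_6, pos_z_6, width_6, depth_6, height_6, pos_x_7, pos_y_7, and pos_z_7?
pos_x_1 = 6; pos_y_1 = 0.5; pos_z_1 = 8.75; width_1 = 4.75; depth_1 = 2.25; pos_x_2 = 5.5; pos_z_2 = 2; radius_2 = 2.25; height_2 = 6.5; pos_x_3 = 5.25; pos_z_3 = 12.75; pos_y_4 = 3; height_4 = 6.5; pos_x_5 = 3; pos_z_5 = 9.5; radius_5 = 1.75; pos_y_6 = 9.25; pos_z_6 = 1; width_6 = 4.25; depth_6 = 2.5; height_6 = 6.25; pos_x_7 = 8.25; pos_y_7 = 12.75; pos_z_7 = 8.5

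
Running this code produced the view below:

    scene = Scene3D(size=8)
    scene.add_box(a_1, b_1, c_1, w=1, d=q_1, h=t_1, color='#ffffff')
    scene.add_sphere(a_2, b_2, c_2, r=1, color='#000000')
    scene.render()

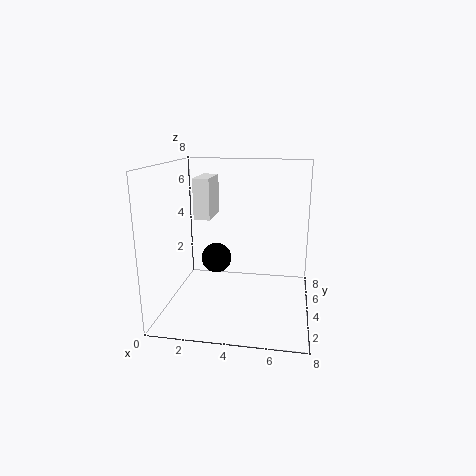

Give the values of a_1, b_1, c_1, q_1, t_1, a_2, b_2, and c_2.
a_1 = 1, b_1 = 5.5, c_1 = 4.5, q_1 = 2.5, t_1 = 2.5, a_2 = 2, b_2 = 7, c_2 = 1.5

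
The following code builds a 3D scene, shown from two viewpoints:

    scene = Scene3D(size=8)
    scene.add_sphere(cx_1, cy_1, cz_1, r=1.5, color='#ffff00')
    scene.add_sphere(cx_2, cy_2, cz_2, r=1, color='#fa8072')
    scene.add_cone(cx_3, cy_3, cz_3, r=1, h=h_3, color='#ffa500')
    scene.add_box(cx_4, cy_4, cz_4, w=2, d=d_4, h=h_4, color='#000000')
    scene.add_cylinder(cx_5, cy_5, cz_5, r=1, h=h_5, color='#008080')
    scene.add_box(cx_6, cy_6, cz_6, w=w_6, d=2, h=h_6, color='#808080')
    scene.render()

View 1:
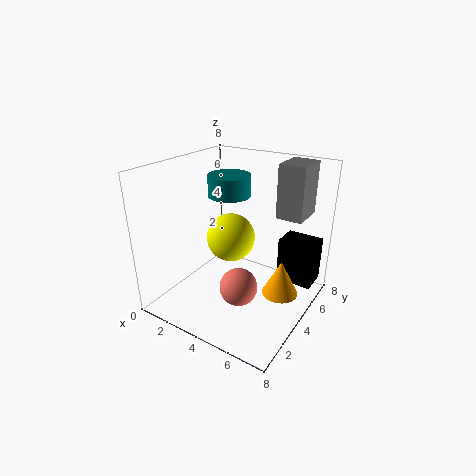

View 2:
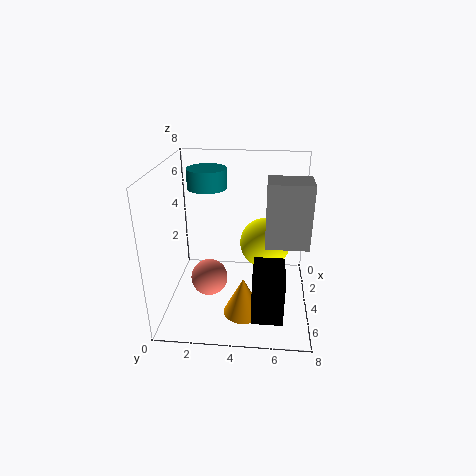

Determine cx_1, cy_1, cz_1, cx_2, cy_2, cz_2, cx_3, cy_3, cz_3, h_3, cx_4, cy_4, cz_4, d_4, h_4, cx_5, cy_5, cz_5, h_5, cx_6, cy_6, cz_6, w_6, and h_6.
cx_1 = 2.5; cy_1 = 5.5; cz_1 = 3; cx_2 = 5; cy_2 = 2.5; cz_2 = 2; cx_3 = 6.5; cy_3 = 4.5; cz_3 = 1; h_3 = 2; cx_4 = 6; cy_4 = 5; cz_4 = 1.5; d_4 = 1.5; h_4 = 2.5; cx_5 = 4.5; cy_5 = 2.5; cz_5 = 7; h_5 = 1; cx_6 = 5.5; cy_6 = 5.5; cz_6 = 5; w_6 = 1.5; h_6 = 3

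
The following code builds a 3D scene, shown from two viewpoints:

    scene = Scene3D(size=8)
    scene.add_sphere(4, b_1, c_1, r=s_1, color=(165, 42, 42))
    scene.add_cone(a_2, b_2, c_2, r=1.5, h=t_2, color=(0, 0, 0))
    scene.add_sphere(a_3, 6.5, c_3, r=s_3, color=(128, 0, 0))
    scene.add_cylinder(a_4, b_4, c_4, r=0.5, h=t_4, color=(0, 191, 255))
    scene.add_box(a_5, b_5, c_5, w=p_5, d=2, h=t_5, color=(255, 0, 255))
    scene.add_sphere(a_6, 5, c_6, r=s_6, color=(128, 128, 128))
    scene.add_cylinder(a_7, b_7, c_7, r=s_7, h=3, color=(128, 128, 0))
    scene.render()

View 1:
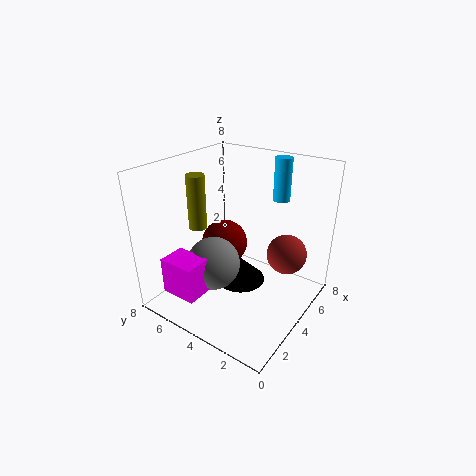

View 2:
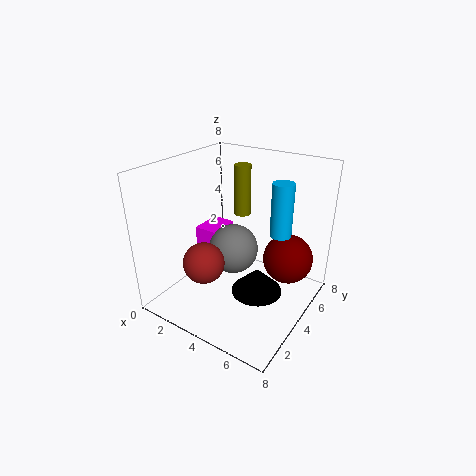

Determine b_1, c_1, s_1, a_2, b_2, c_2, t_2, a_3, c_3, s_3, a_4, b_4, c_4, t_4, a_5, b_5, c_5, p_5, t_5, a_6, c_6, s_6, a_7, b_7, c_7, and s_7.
b_1 = 1; c_1 = 4; s_1 = 1; a_2 = 5; b_2 = 4.5; c_2 = 0.5; t_2 = 1.5; a_3 = 6; c_3 = 2; s_3 = 1.5; a_4 = 7; b_4 = 3; c_4 = 5.5; t_4 = 2.5; a_5 = 0.5; b_5 = 4.5; c_5 = 1.5; p_5 = 1.5; t_5 = 2; a_6 = 3; c_6 = 2.5; s_6 = 1.5; a_7 = 3; b_7 = 6; c_7 = 4.5; s_7 = 0.5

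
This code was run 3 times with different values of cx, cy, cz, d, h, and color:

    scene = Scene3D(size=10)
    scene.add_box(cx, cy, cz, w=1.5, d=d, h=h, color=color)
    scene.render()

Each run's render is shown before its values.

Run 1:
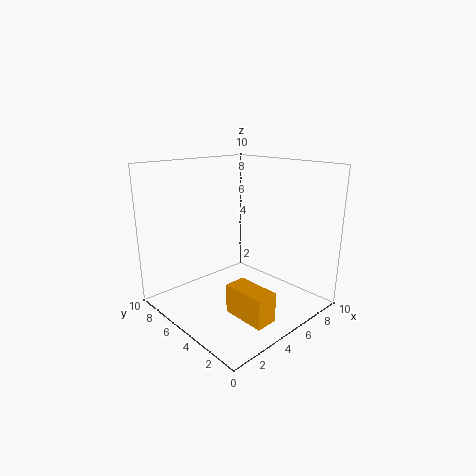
cx = 3, cy = 1, cz = 0.5, d = 3, h = 2, color = 'orange'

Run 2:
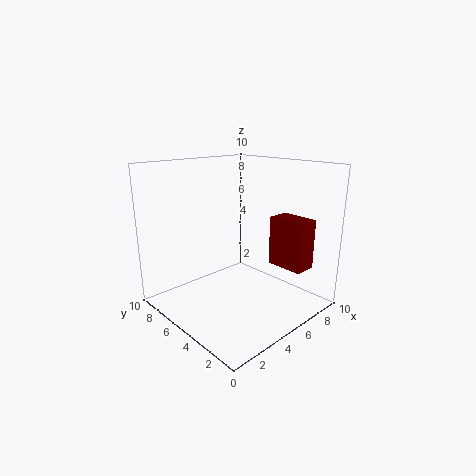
cx = 6, cy = 0.5, cz = 3.5, d = 2.5, h = 3.25, color = 'maroon'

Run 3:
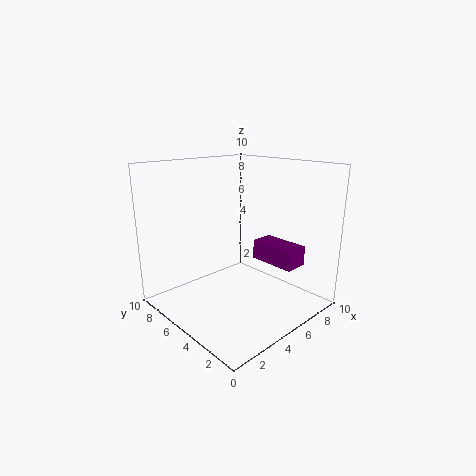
cx = 5, cy = 0.5, cz = 4, d = 3, h = 1.25, color = 'purple'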